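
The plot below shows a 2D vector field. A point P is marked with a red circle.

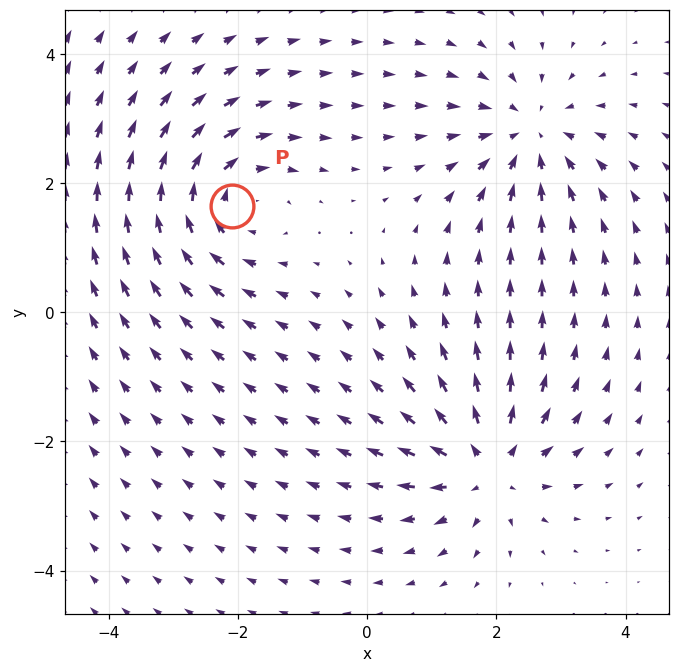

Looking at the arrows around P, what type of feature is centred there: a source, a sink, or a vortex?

At P (-2.1, 1.6) the arrows circulate clockwise. Divergence ≈0, curl about -4 — near-zero divergence with nonzero curl is a vortex.

vortex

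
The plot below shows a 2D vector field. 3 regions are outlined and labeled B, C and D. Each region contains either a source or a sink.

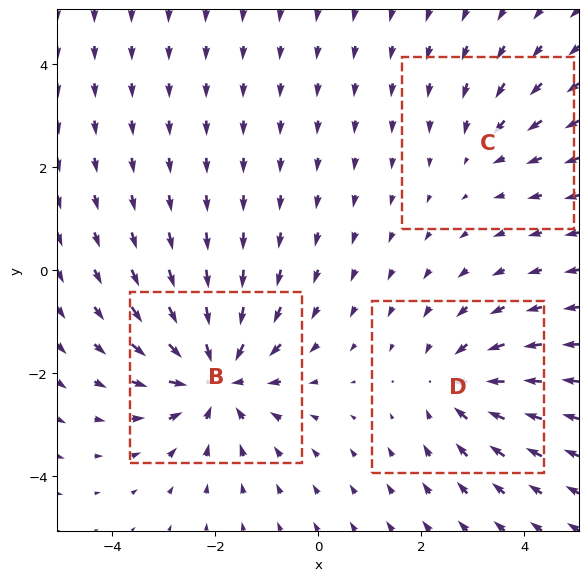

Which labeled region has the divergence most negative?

B

Divergence at each region's feature centre — B: about -5, C: about -2, D: about -3. Region B is most negative.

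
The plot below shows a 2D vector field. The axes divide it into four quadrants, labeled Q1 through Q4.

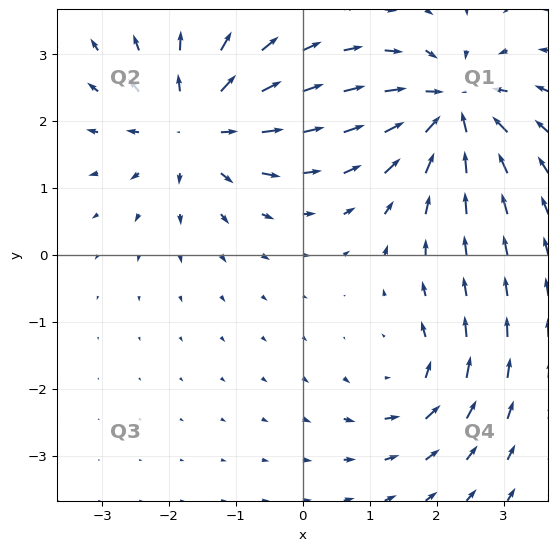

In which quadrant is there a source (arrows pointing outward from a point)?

The source sits at approximately (-1.6, 2.0), which lies in quadrant Q2. The divergence there is about +5, positive as expected for a source.

Q2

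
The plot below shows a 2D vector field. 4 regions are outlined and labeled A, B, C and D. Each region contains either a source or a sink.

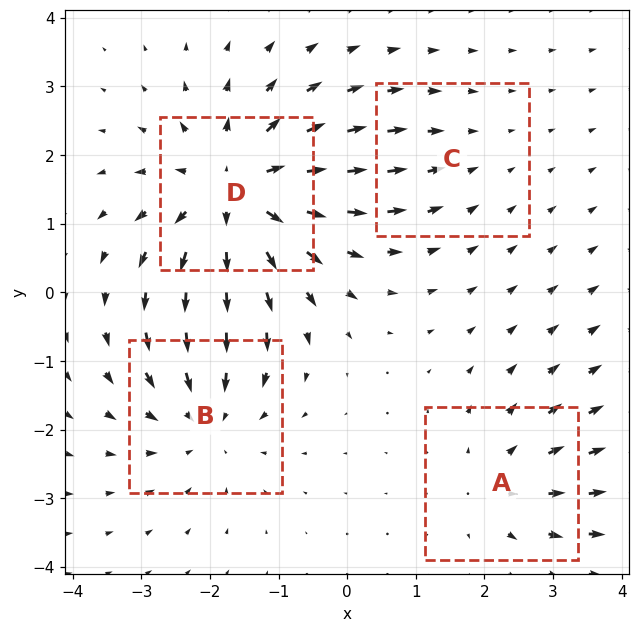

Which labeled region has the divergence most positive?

D

Divergence at each region's feature centre — A: about +3, B: about -4, C: about -2, D: about +6. Region D is most positive.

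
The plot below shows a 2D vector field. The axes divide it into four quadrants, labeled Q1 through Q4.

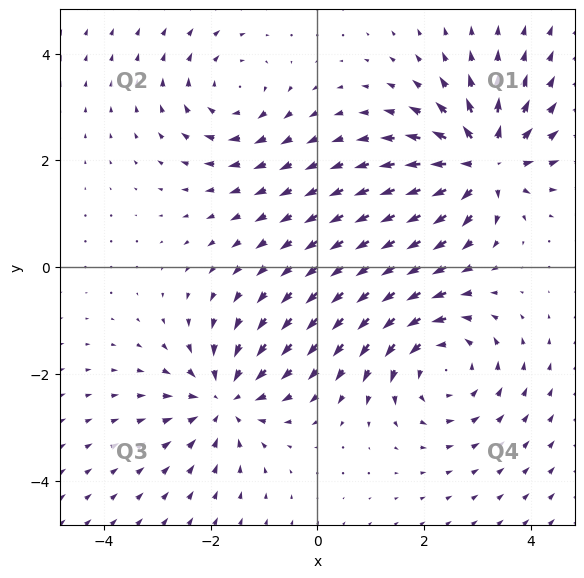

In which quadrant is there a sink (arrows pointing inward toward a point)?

Q3

The sink sits at approximately (-1.7, -2.5), which lies in quadrant Q3. The divergence there is about -4, negative as expected for a sink.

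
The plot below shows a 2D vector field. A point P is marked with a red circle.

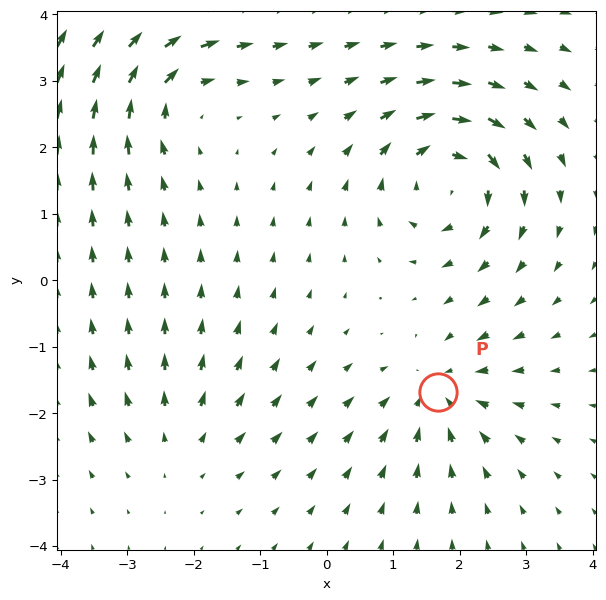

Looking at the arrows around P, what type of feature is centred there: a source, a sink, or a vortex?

sink

At P (1.7, -1.7) the arrows converge inward. Divergence about -4, curl ≈0 — negative divergence with near-zero curl is a sink.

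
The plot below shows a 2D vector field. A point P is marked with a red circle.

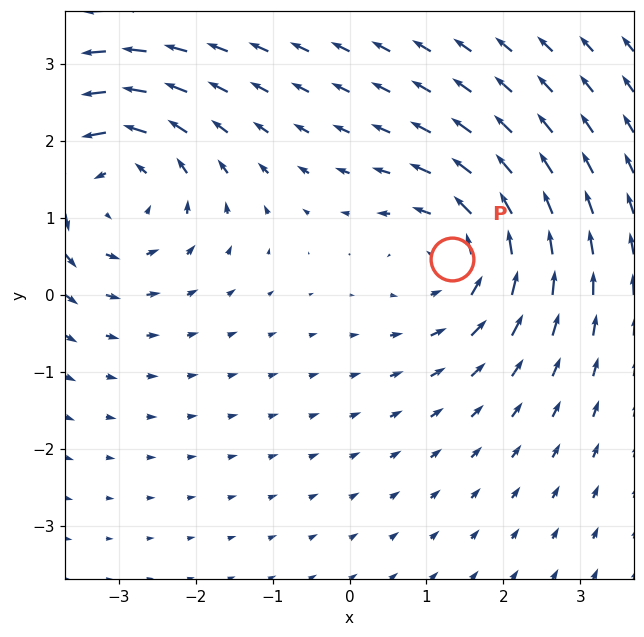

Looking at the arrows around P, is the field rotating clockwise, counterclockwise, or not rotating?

counterclockwise

Near P at (1.3, 0.5) the arrows circulate counterclockwise. The curl (z-component) there is about +4; positive curl means counterclockwise rotation.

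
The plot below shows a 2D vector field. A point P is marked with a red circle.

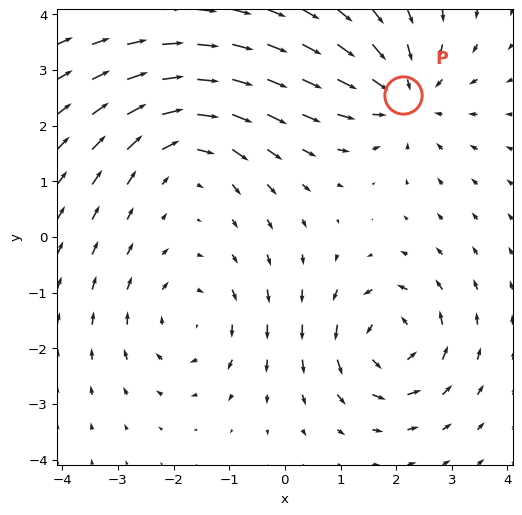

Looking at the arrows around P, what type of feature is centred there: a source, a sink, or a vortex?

sink

At P (2.1, 2.5) the arrows converge inward. Divergence about -3, curl ≈0 — negative divergence with near-zero curl is a sink.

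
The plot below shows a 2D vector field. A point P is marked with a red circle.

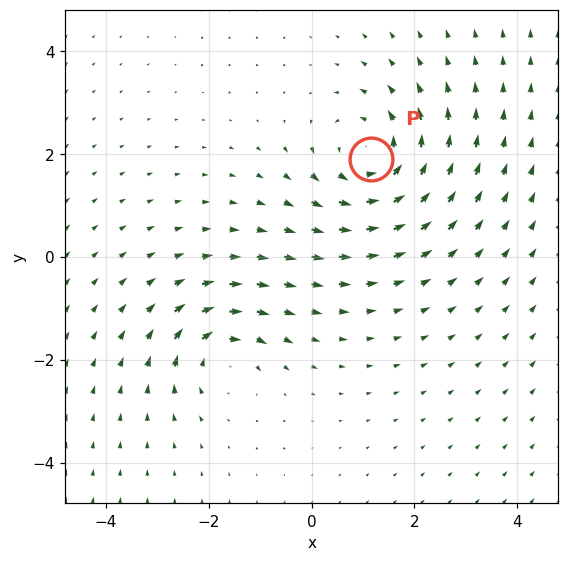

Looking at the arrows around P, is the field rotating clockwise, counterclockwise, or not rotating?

Near P at (1.2, 1.9) the arrows circulate counterclockwise. The curl (z-component) there is about +5; positive curl means counterclockwise rotation.

counterclockwise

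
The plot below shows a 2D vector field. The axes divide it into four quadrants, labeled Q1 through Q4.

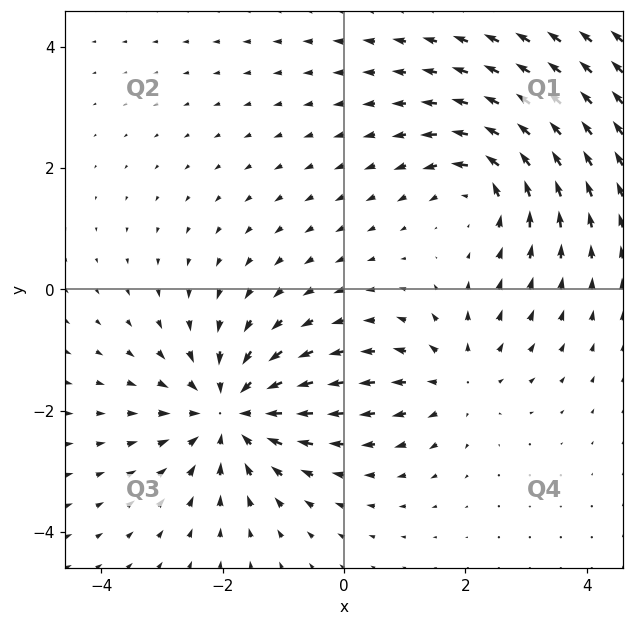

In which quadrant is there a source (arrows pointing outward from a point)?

Q4

The source sits at approximately (1.8, -1.5), which lies in quadrant Q4. The divergence there is about +3, positive as expected for a source.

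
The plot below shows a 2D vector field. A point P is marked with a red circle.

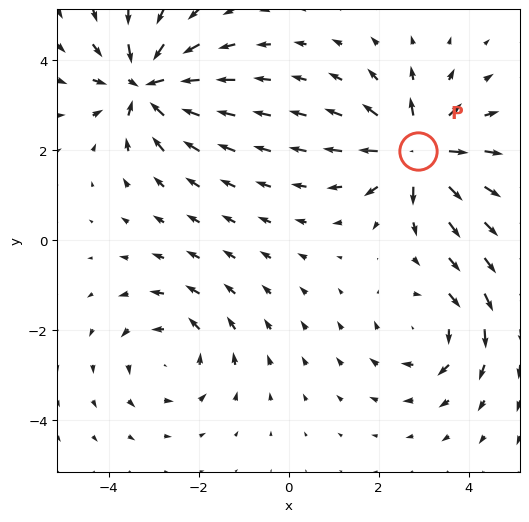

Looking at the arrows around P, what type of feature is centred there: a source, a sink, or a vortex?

source

At P (2.9, 2.0) the arrows spread outward. Divergence about +7, curl ≈0 — positive divergence with near-zero curl is a source.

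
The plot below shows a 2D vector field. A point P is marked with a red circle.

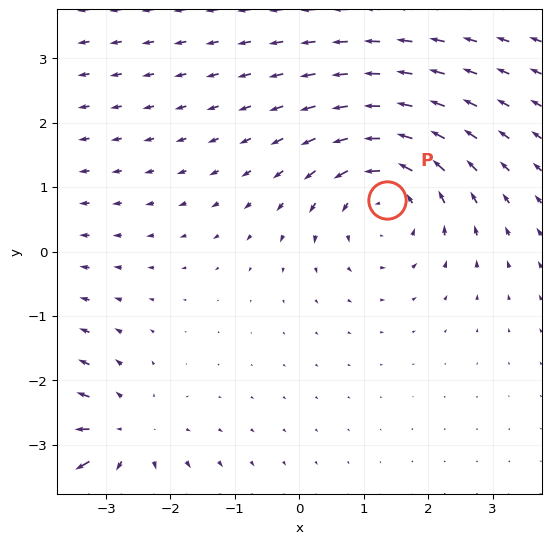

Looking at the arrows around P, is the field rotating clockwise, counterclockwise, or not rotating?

counterclockwise

Near P at (1.4, 0.8) the arrows circulate counterclockwise. The curl (z-component) there is about +3; positive curl means counterclockwise rotation.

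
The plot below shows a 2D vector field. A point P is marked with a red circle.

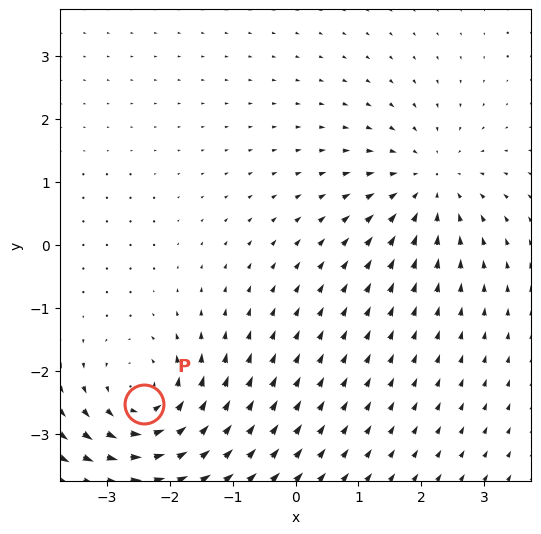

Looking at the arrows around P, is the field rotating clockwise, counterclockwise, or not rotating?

Near P at (-2.4, -2.5) the arrows circulate counterclockwise. The curl (z-component) there is about +4; positive curl means counterclockwise rotation.

counterclockwise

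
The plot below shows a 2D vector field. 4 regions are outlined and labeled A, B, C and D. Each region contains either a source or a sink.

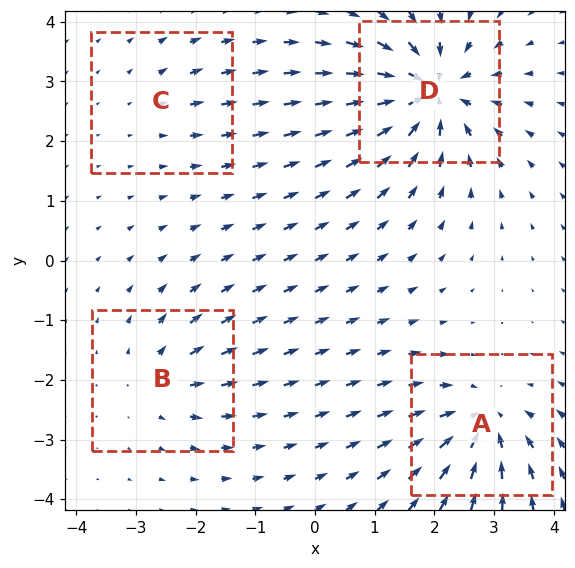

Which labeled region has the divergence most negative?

Divergence at each region's feature centre — A: about -6, B: about +4, C: about +2, D: about -9. Region D is most negative.

D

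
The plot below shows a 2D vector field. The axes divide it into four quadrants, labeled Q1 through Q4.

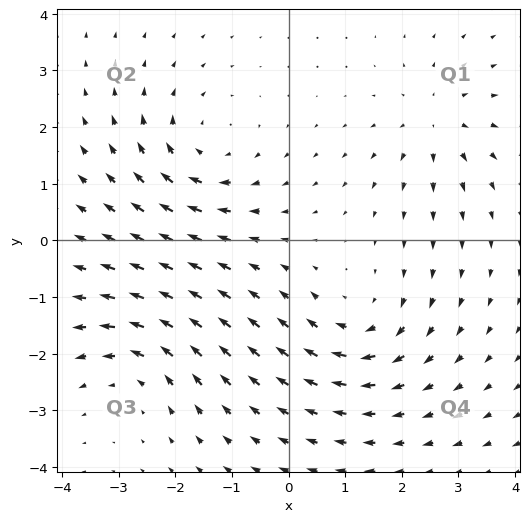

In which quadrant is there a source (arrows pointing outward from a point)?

Q1

The source sits at approximately (2.6, 2.1), which lies in quadrant Q1. The divergence there is about +3, positive as expected for a source.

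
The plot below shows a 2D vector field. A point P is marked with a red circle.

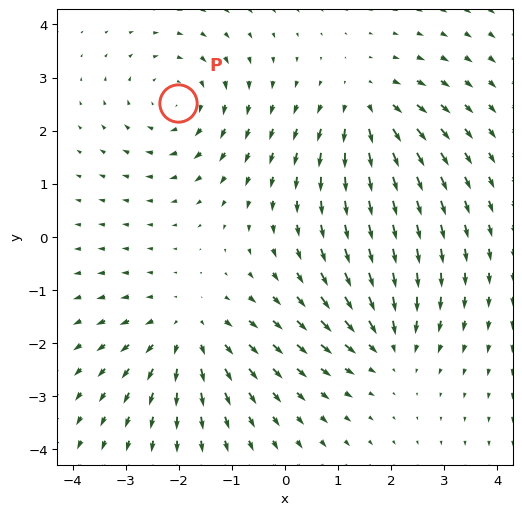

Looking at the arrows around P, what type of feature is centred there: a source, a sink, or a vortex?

vortex

At P (-2.0, 2.5) the arrows circulate clockwise. Divergence ≈0, curl about -4 — near-zero divergence with nonzero curl is a vortex.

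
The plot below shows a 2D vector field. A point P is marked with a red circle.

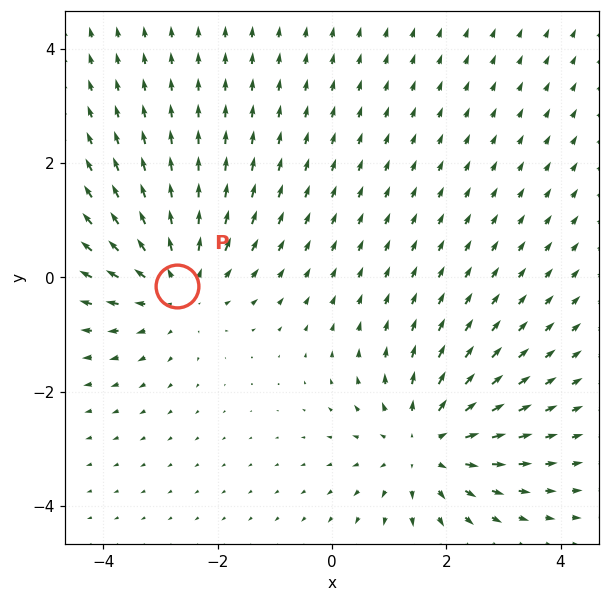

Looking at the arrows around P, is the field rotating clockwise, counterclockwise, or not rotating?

Near P at (-2.7, -0.1) the arrows show no circulation. The curl there is ≈0.

not rotating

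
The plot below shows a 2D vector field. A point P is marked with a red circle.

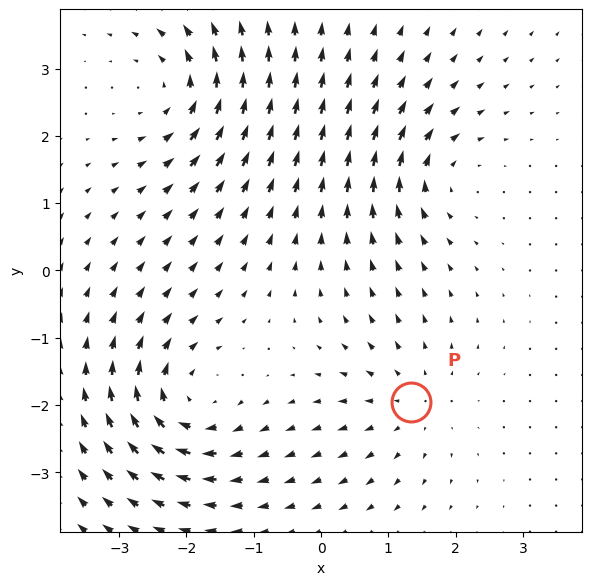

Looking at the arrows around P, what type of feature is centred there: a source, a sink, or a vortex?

source

At P (1.3, -1.9) the arrows spread outward. Divergence about +3, curl ≈0 — positive divergence with near-zero curl is a source.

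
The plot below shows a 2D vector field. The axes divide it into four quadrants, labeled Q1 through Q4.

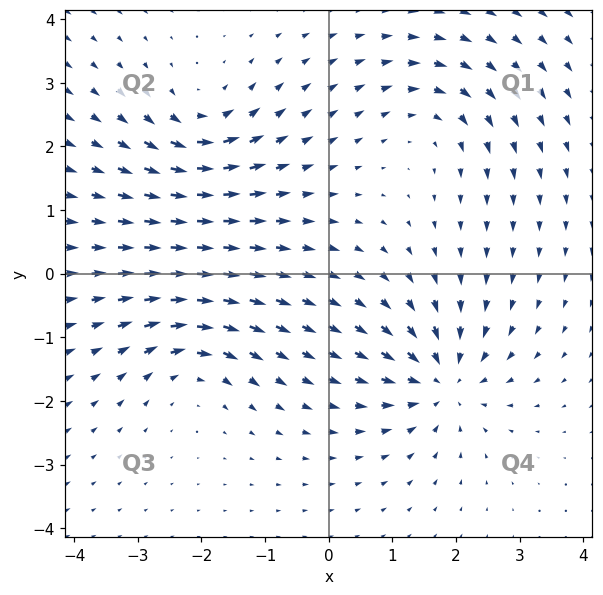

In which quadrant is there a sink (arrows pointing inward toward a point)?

Q4

The sink sits at approximately (1.8, -1.7), which lies in quadrant Q4. The divergence there is about -6, negative as expected for a sink.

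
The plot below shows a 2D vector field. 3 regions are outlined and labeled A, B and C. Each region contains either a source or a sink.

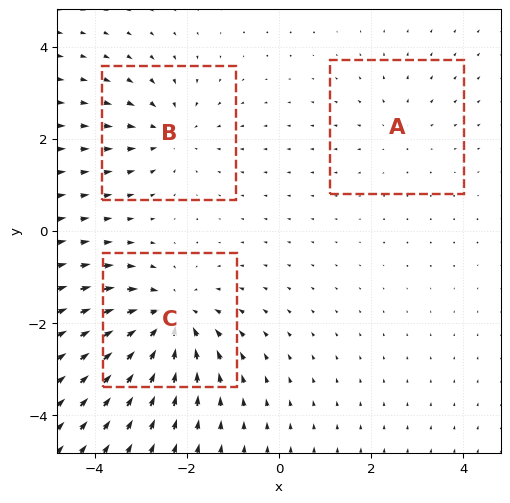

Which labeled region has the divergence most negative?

C

Divergence at each region's feature centre — A: about +2, B: about -3, C: about -5. Region C is most negative.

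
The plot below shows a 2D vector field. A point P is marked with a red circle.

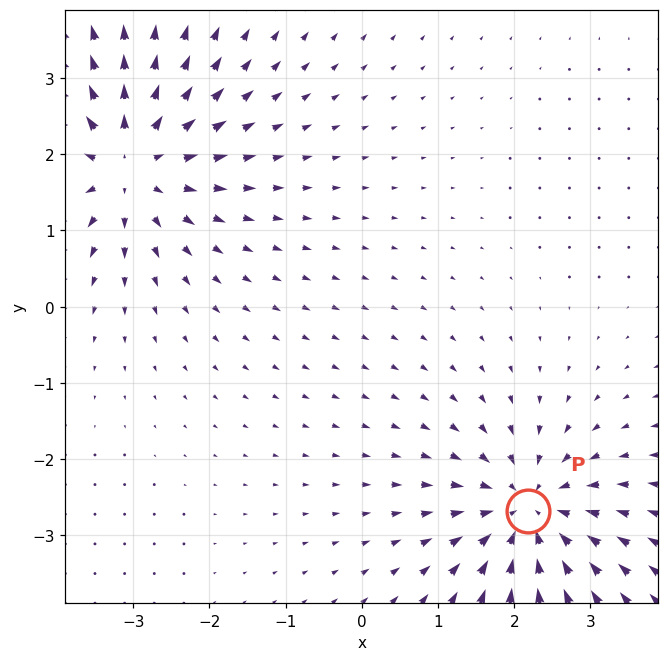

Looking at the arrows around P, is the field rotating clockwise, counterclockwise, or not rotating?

Near P at (2.2, -2.7) the arrows show no circulation. The curl there is ≈0.

not rotating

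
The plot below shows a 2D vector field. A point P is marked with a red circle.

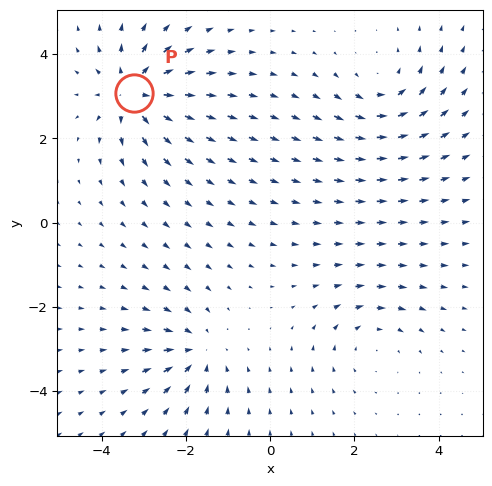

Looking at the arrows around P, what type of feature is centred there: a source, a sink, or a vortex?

At P (-3.2, 3.1) the arrows spread outward. Divergence about +6, curl ≈0 — positive divergence with near-zero curl is a source.

source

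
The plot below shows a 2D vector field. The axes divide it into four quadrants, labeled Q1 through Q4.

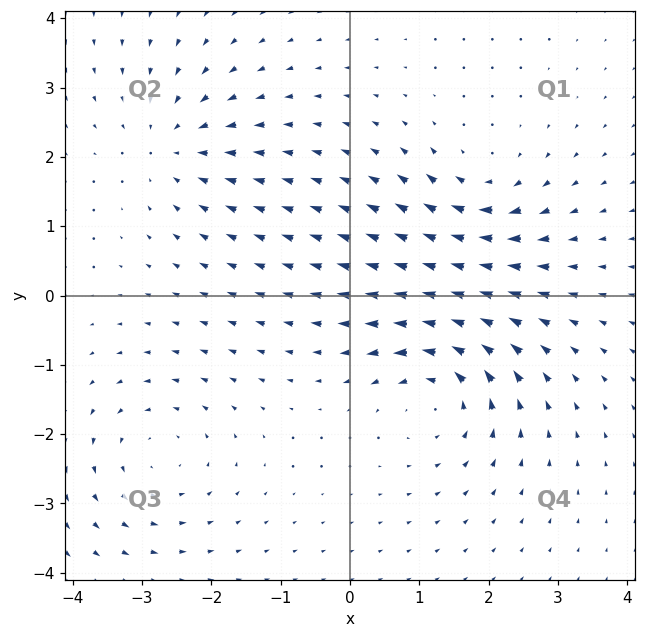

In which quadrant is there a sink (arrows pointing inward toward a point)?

Q2

The sink sits at approximately (-2.6, 2.2), which lies in quadrant Q2. The divergence there is about -4, negative as expected for a sink.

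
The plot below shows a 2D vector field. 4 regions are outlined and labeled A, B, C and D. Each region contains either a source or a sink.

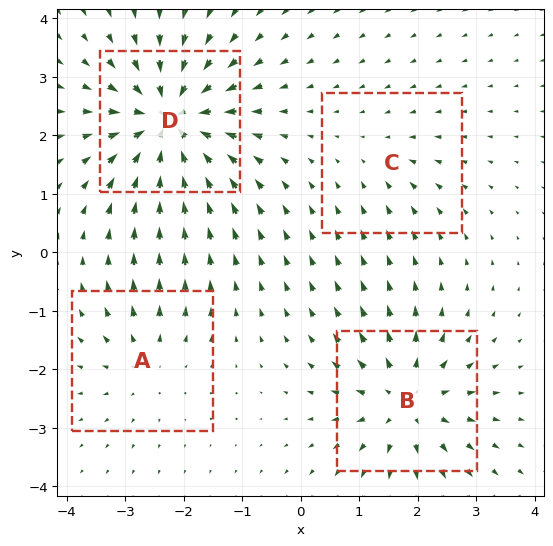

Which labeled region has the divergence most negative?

D

Divergence at each region's feature centre — A: about +4, B: about +6, C: about -2, D: about -8. Region D is most negative.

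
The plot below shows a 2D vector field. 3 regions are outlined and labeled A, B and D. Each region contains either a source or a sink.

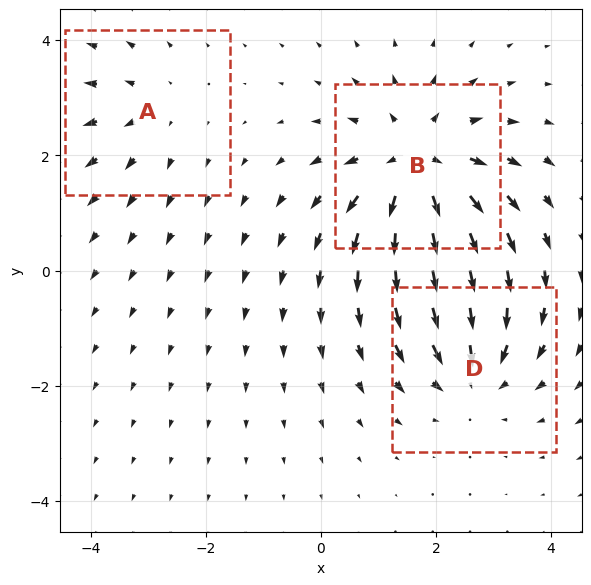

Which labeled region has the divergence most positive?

B

Divergence at each region's feature centre — A: about +2, B: about +4, D: about -3. Region B is most positive.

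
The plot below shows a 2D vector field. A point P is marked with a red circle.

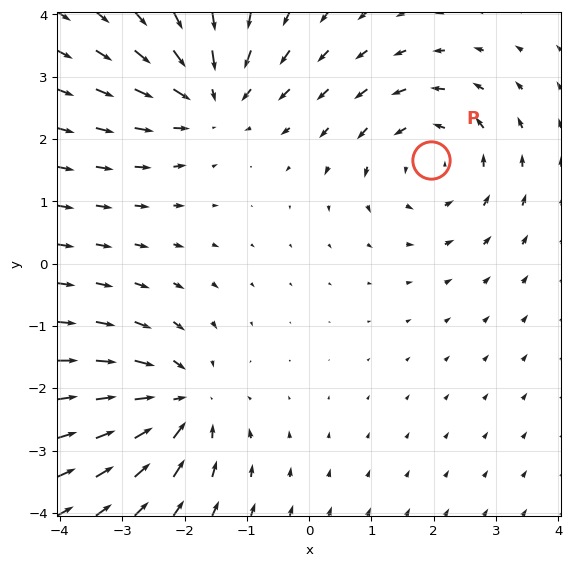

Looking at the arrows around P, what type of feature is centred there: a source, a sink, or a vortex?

At P (2.0, 1.7) the arrows circulate counterclockwise. Divergence ≈0, curl about +4 — near-zero divergence with nonzero curl is a vortex.

vortex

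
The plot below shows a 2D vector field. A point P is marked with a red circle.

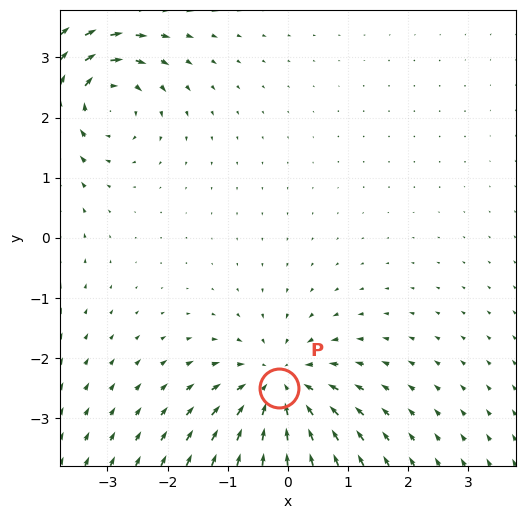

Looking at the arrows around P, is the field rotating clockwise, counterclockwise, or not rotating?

not rotating

Near P at (-0.1, -2.5) the arrows show no circulation. The curl there is ≈0.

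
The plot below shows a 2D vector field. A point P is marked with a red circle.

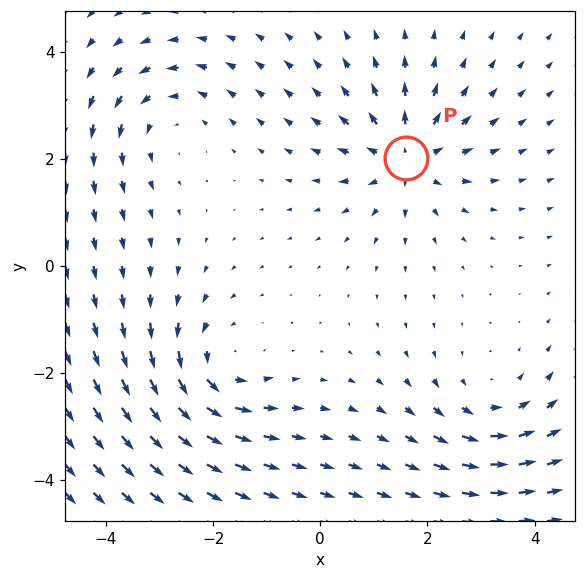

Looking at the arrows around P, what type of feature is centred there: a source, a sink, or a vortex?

source

At P (1.6, 2.0) the arrows spread outward. Divergence about +4, curl ≈0 — positive divergence with near-zero curl is a source.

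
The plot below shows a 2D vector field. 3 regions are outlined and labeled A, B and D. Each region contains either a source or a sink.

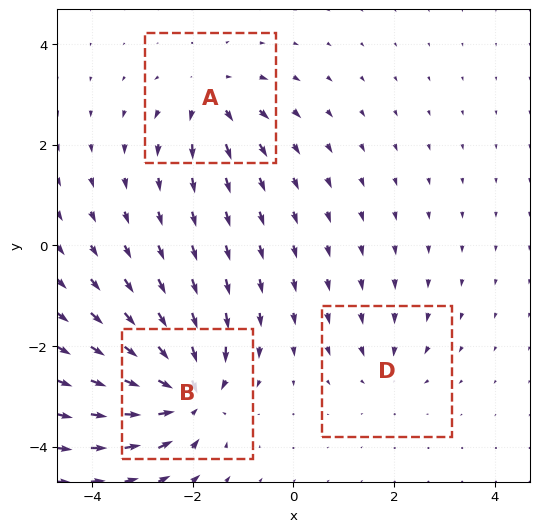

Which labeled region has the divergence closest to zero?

D

Divergence at each region's feature centre — A: about +4, B: about -7, D: about -3. Region D is closest to zero.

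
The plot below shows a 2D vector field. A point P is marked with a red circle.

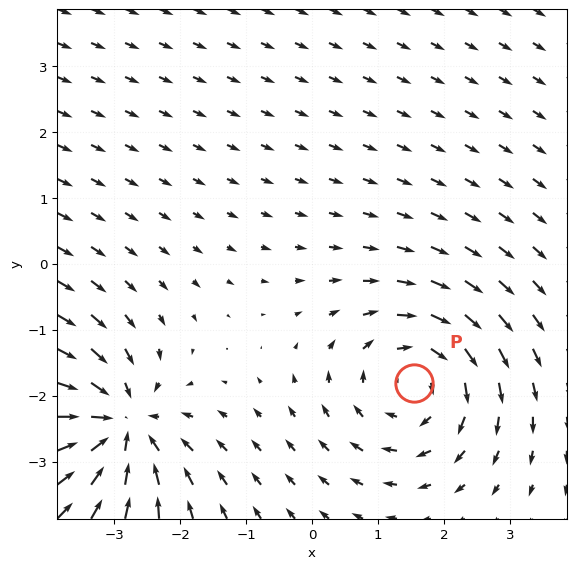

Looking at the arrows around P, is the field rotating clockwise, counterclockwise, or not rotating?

clockwise

Near P at (1.5, -1.8) the arrows circulate clockwise. The curl (z-component) there is about -4; negative curl means clockwise rotation.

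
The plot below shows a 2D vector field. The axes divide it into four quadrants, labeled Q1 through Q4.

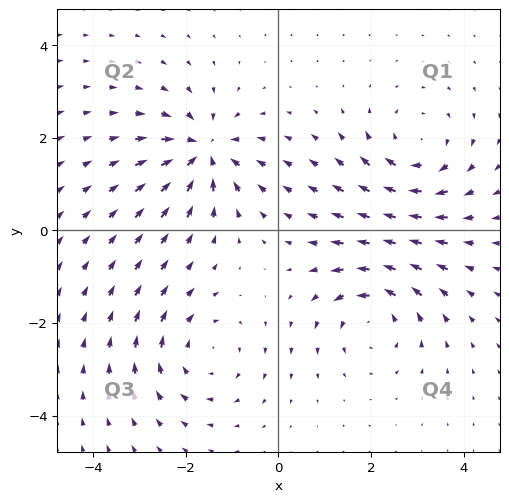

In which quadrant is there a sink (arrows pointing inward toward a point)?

Q2

The sink sits at approximately (-1.6, 1.7), which lies in quadrant Q2. The divergence there is about -6, negative as expected for a sink.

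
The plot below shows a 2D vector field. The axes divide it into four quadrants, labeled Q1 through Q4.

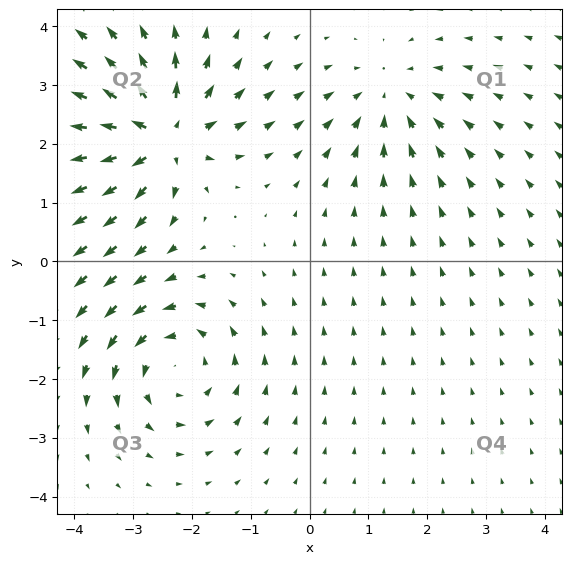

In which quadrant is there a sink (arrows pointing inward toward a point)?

The sink sits at approximately (1.4, 2.8), which lies in quadrant Q1. The divergence there is about -2, negative as expected for a sink.

Q1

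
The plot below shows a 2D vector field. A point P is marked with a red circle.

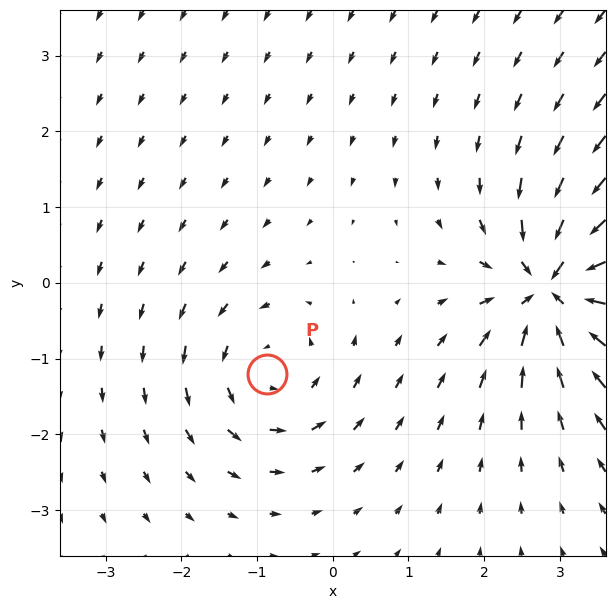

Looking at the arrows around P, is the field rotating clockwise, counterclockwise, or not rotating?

counterclockwise

Near P at (-0.9, -1.2) the arrows circulate counterclockwise. The curl (z-component) there is about +4; positive curl means counterclockwise rotation.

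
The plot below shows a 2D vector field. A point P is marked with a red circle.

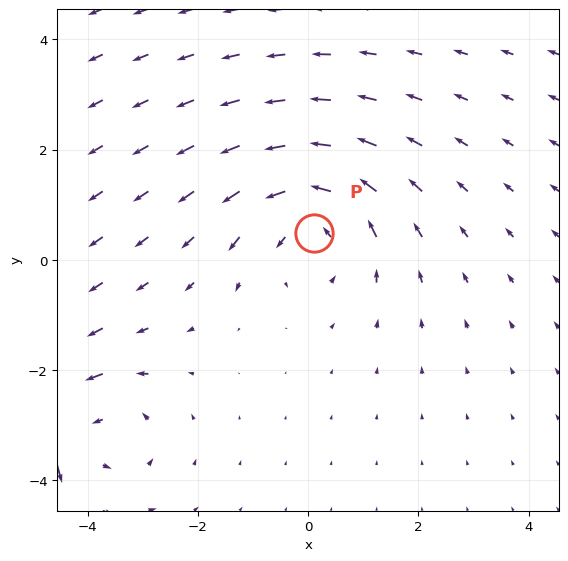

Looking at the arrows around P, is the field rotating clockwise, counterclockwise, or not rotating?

Near P at (0.1, 0.5) the arrows circulate counterclockwise. The curl (z-component) there is about +3; positive curl means counterclockwise rotation.

counterclockwise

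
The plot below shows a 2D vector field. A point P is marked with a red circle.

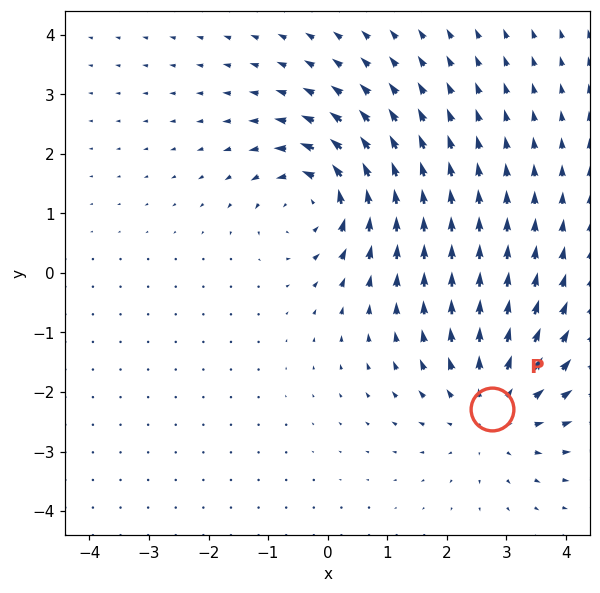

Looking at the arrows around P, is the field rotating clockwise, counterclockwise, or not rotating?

not rotating

Near P at (2.8, -2.3) the arrows show no circulation. The curl there is ≈0.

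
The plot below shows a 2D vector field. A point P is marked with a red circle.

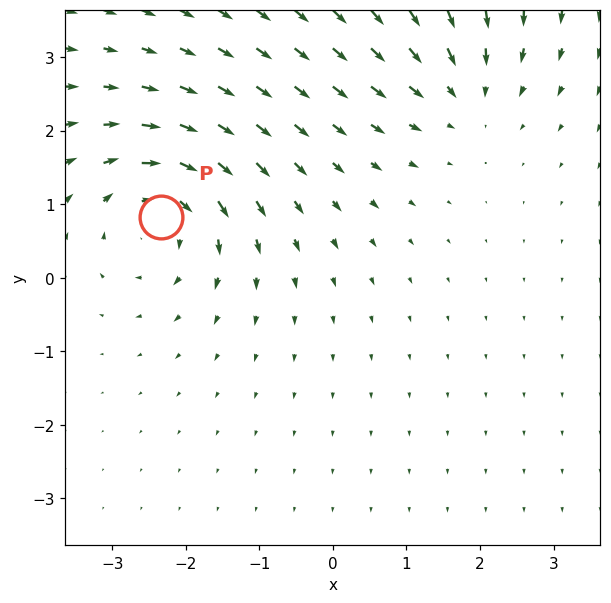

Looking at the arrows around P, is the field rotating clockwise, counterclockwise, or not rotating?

Near P at (-2.3, 0.8) the arrows circulate clockwise. The curl (z-component) there is about -5; negative curl means clockwise rotation.

clockwise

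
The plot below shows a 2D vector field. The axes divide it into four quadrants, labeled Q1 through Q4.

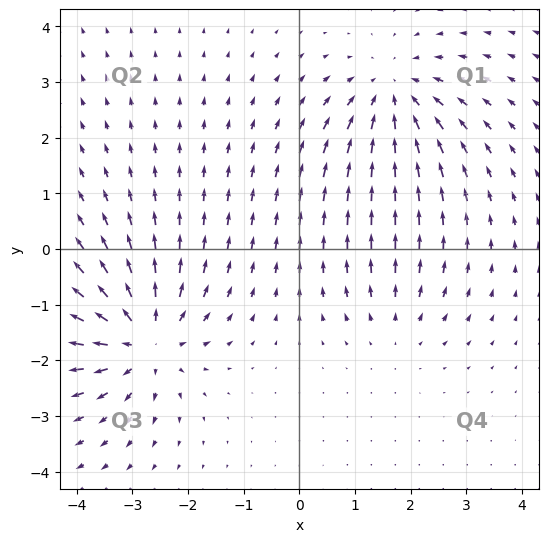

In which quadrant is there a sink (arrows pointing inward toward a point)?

Q1

The sink sits at approximately (1.7, 2.8), which lies in quadrant Q1. The divergence there is about -4, negative as expected for a sink.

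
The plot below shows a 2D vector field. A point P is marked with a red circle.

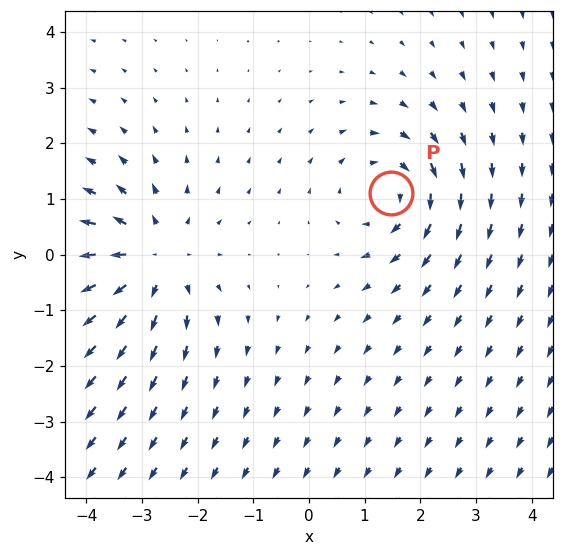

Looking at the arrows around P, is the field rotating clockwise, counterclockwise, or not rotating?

clockwise

Near P at (1.5, 1.1) the arrows circulate clockwise. The curl (z-component) there is about -3; negative curl means clockwise rotation.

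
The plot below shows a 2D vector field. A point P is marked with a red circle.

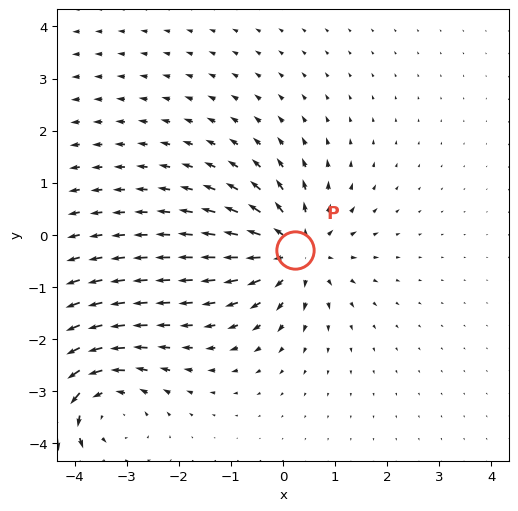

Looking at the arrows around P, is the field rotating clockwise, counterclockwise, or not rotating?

not rotating

Near P at (0.2, -0.3) the arrows show no circulation. The curl there is ≈0.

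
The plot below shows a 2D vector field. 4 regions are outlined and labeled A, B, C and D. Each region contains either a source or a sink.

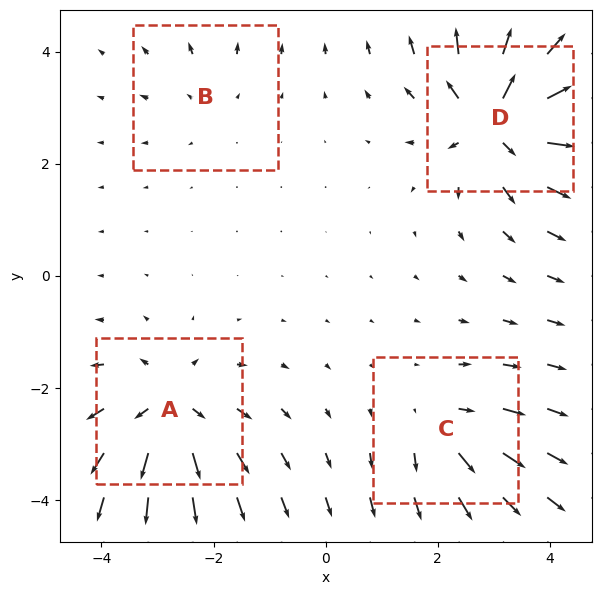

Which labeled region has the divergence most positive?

D

Divergence at each region's feature centre — A: about +6, B: about +2, C: about +4, D: about +8. Region D is most positive.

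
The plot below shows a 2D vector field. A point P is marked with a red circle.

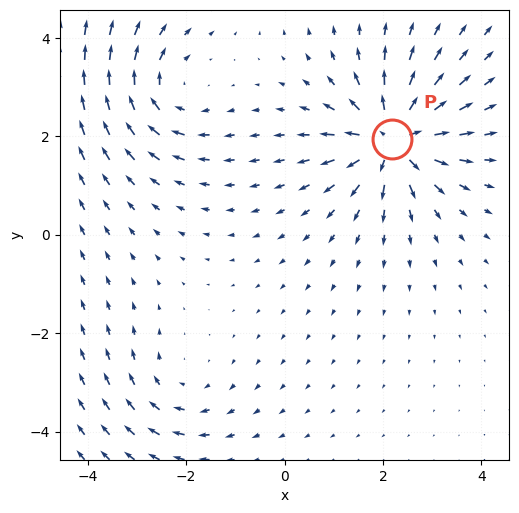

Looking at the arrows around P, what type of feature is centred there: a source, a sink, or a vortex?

At P (2.2, 1.9) the arrows spread outward. Divergence about +6, curl ≈0 — positive divergence with near-zero curl is a source.

source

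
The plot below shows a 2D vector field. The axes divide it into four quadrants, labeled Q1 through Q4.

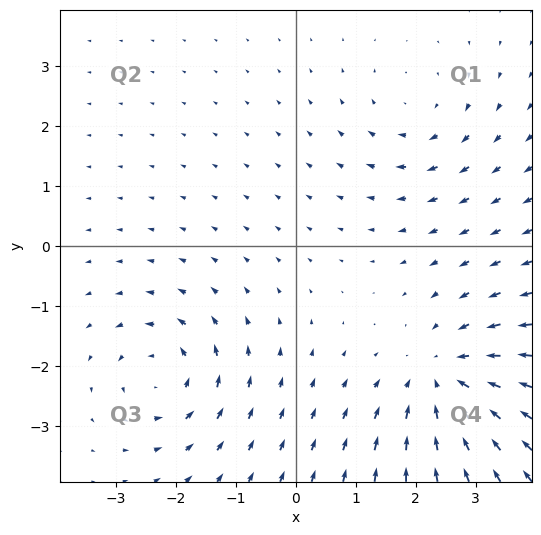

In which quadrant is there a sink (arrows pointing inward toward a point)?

The sink sits at approximately (2.5, -2.2), which lies in quadrant Q4. The divergence there is about -4, negative as expected for a sink.

Q4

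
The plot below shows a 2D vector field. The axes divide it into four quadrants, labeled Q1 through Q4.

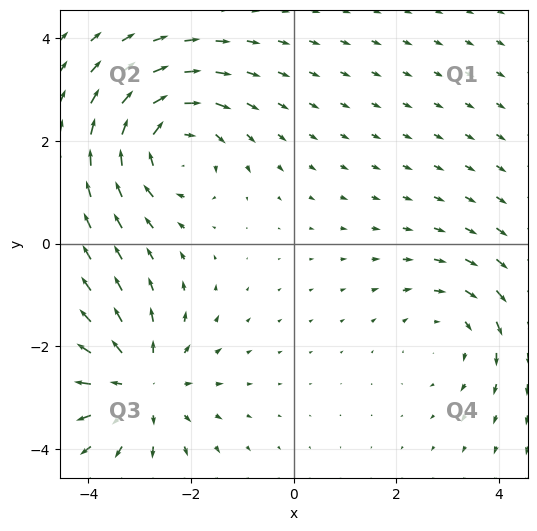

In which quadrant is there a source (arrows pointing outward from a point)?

The source sits at approximately (-3.0, -2.7), which lies in quadrant Q3. The divergence there is about +4, positive as expected for a source.

Q3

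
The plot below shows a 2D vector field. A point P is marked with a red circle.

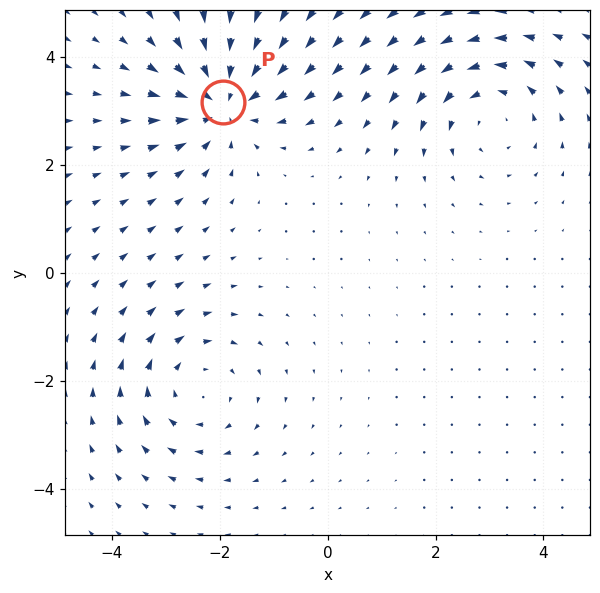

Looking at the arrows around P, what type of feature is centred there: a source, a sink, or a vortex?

At P (-1.9, 3.2) the arrows converge inward. Divergence about -5, curl ≈0 — negative divergence with near-zero curl is a sink.

sink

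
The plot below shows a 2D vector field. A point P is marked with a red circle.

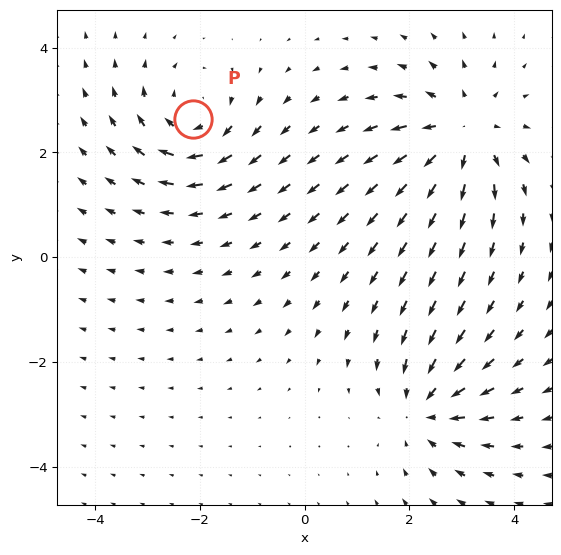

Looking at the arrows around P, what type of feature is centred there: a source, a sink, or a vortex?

At P (-2.1, 2.6) the arrows circulate clockwise. Divergence ≈0, curl about -5 — near-zero divergence with nonzero curl is a vortex.

vortex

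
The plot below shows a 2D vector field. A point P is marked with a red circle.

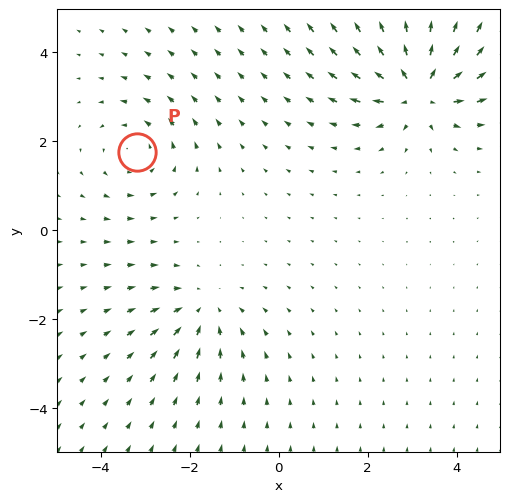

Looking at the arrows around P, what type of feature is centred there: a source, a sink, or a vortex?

At P (-3.2, 1.8) the arrows circulate counterclockwise. Divergence ≈0, curl about +3 — near-zero divergence with nonzero curl is a vortex.

vortex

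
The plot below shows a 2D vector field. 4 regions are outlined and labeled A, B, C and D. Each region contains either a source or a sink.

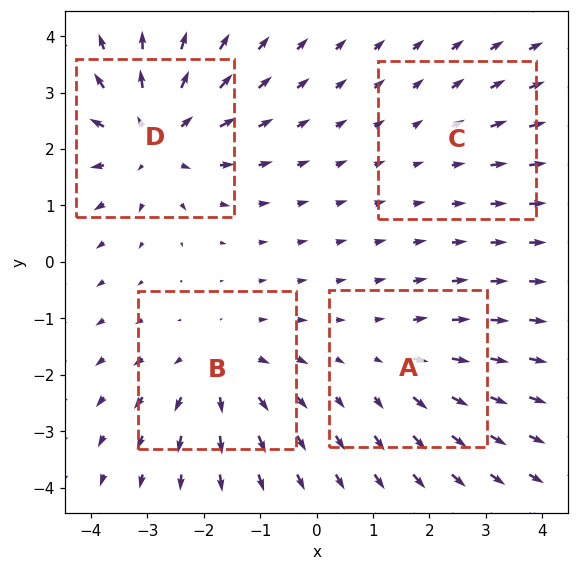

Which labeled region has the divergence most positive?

D

Divergence at each region's feature centre — A: about +3, B: about +4, C: about +2, D: about +6. Region D is most positive.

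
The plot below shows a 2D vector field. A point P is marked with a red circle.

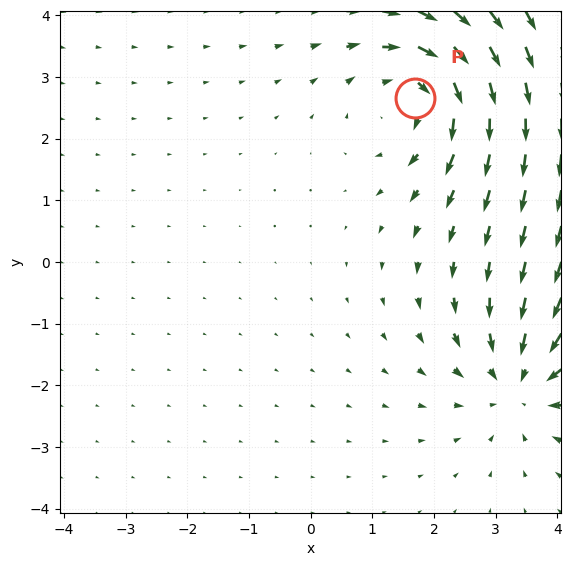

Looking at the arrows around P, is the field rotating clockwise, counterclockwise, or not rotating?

clockwise

Near P at (1.7, 2.7) the arrows circulate clockwise. The curl (z-component) there is about -4; negative curl means clockwise rotation.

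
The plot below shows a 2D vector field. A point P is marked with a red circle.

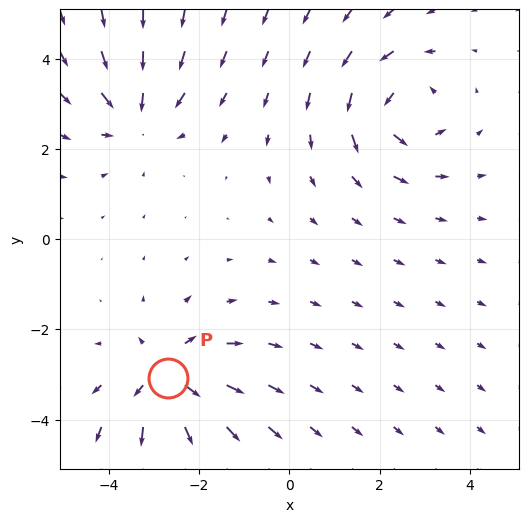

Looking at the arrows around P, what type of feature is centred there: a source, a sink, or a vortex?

source

At P (-2.7, -3.1) the arrows spread outward. Divergence about +4, curl ≈0 — positive divergence with near-zero curl is a source.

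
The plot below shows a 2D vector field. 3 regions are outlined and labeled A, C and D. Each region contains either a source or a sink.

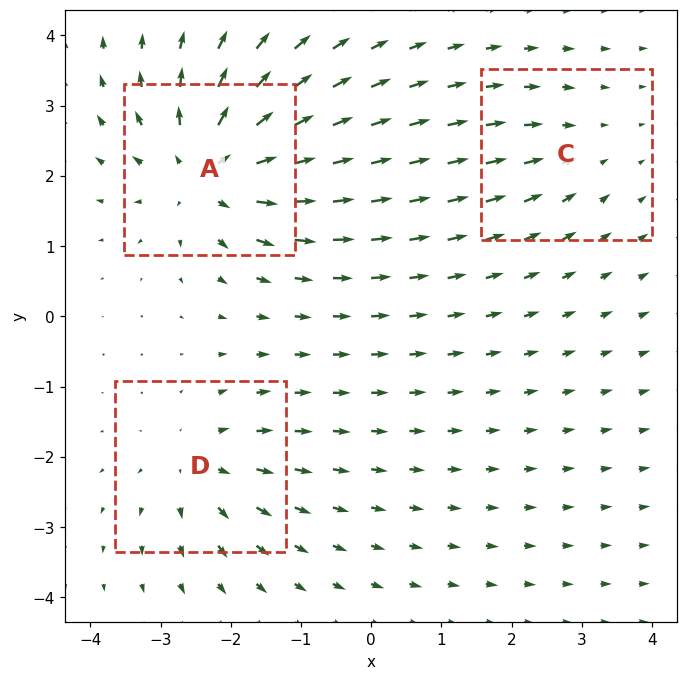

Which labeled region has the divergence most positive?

A

Divergence at each region's feature centre — A: about +6, C: about -2, D: about +3. Region A is most positive.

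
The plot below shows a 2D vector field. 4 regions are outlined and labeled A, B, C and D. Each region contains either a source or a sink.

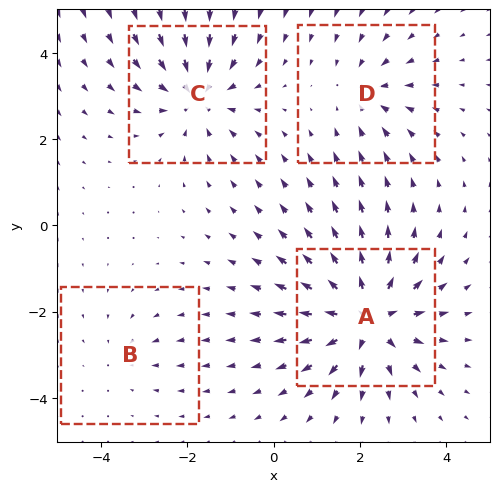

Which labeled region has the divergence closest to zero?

B

Divergence at each region's feature centre — A: about +7, B: about -2, C: about -5, D: about -3. Region B is closest to zero.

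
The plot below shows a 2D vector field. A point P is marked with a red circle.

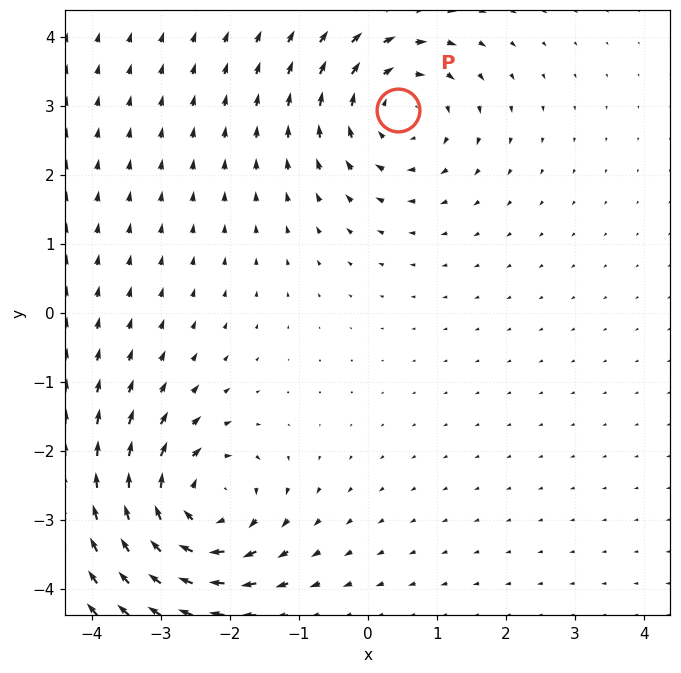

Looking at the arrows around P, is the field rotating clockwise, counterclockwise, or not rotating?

Near P at (0.4, 2.9) the arrows circulate clockwise. The curl (z-component) there is about -3; negative curl means clockwise rotation.

clockwise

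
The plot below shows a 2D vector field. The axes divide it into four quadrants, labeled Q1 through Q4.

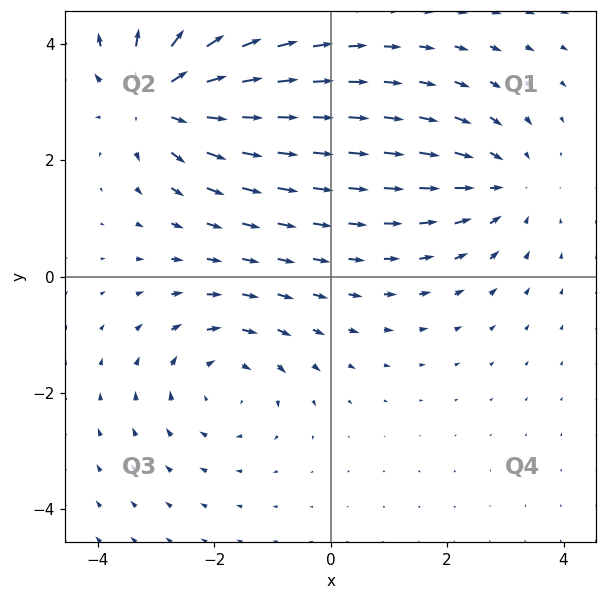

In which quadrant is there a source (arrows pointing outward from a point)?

The source sits at approximately (-3.0, 3.1), which lies in quadrant Q2. The divergence there is about +5, positive as expected for a source.

Q2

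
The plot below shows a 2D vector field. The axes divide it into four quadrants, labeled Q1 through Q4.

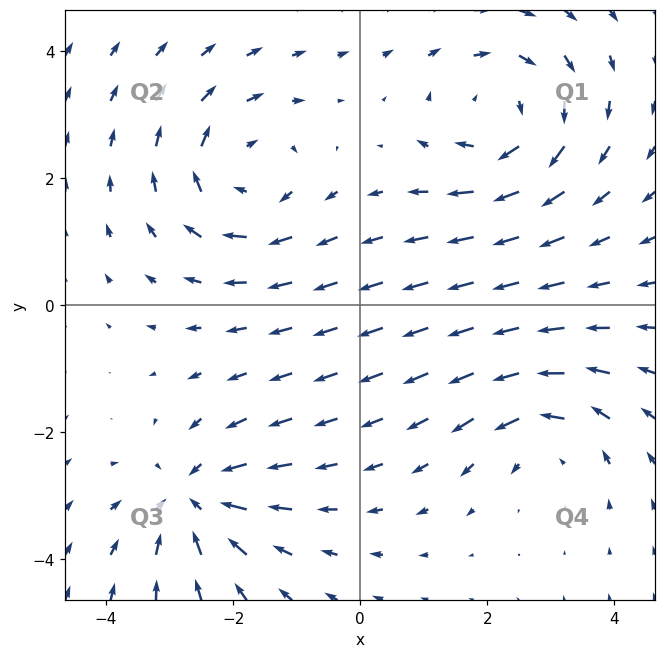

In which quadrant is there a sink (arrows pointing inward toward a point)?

Q3

The sink sits at approximately (-2.6, -3.1), which lies in quadrant Q3. The divergence there is about -5, negative as expected for a sink.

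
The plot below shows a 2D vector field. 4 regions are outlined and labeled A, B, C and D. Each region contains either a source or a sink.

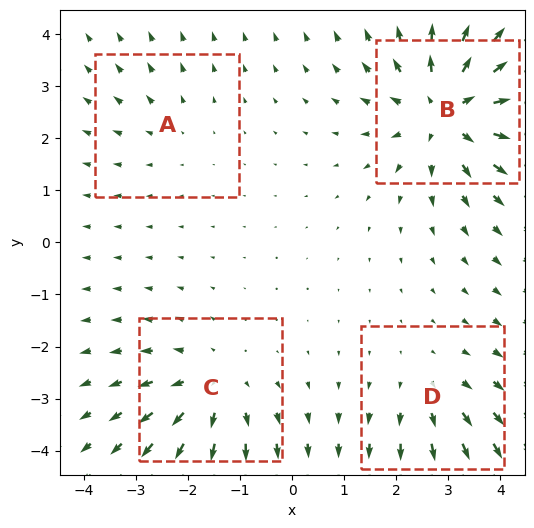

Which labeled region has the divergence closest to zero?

Divergence at each region's feature centre — A: about +2, B: about +6, C: about +4, D: about +3. Region A is closest to zero.

A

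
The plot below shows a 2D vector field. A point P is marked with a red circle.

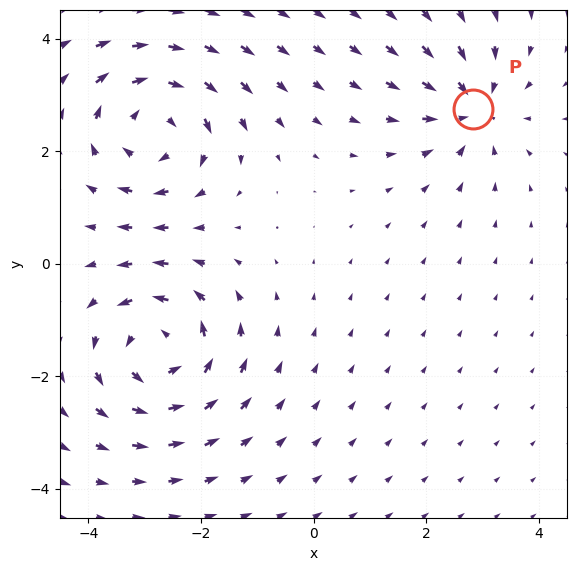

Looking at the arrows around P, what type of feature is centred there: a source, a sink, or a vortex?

sink

At P (2.8, 2.8) the arrows converge inward. Divergence about -4, curl ≈0 — negative divergence with near-zero curl is a sink.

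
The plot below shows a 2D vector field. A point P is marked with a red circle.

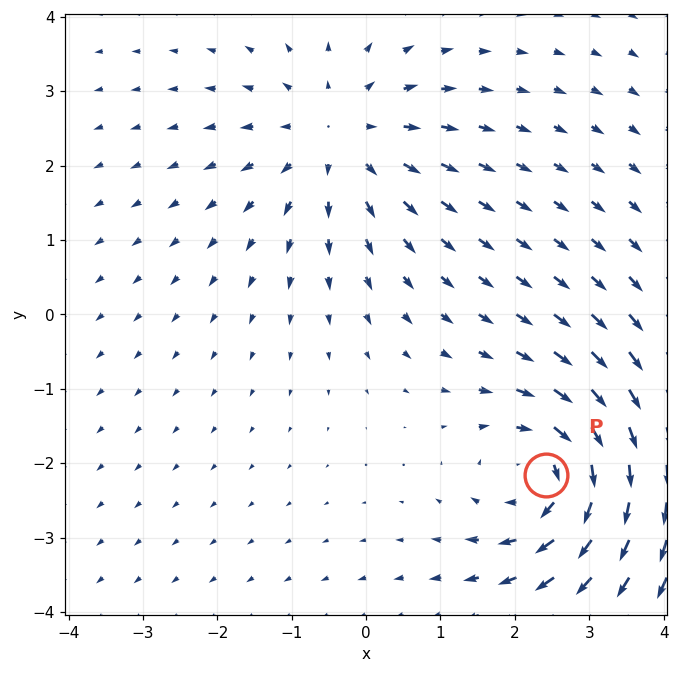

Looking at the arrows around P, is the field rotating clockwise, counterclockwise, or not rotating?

clockwise

Near P at (2.4, -2.2) the arrows circulate clockwise. The curl (z-component) there is about -4; negative curl means clockwise rotation.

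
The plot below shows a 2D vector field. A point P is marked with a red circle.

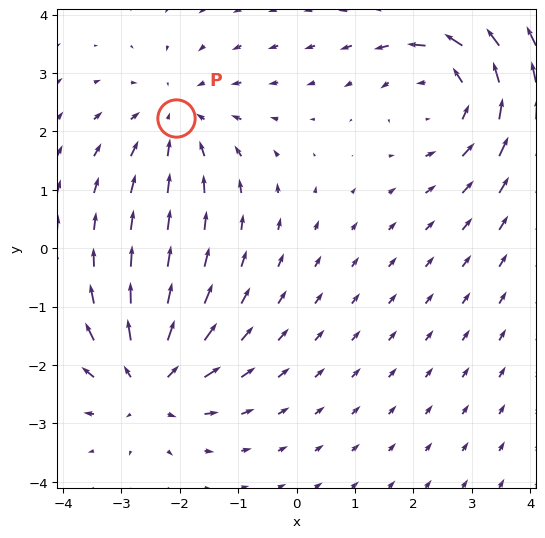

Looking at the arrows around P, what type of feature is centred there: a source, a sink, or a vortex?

sink

At P (-2.1, 2.2) the arrows converge inward. Divergence about -2, curl ≈0 — negative divergence with near-zero curl is a sink.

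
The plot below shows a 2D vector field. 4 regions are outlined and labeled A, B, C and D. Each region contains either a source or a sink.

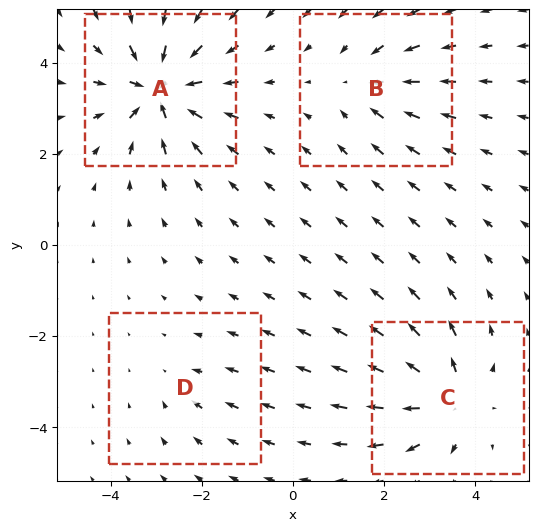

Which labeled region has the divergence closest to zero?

Divergence at each region's feature centre — A: about -8, B: about -4, C: about +6, D: about -2. Region D is closest to zero.

D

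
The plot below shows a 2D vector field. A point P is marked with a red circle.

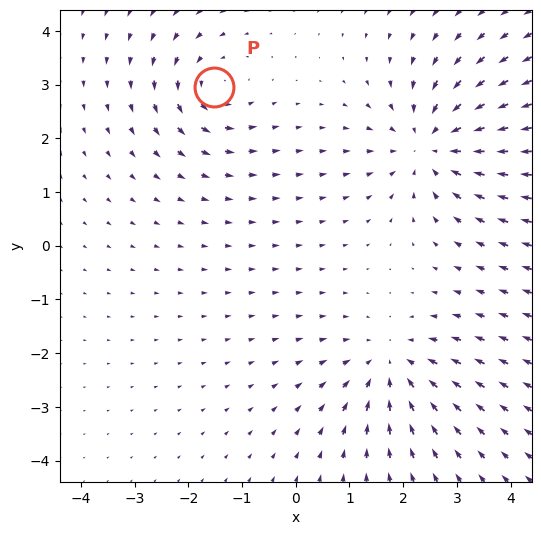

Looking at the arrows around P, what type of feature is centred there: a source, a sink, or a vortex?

At P (-1.5, 3.0) the arrows circulate counterclockwise. Divergence ≈0, curl about +4 — near-zero divergence with nonzero curl is a vortex.

vortex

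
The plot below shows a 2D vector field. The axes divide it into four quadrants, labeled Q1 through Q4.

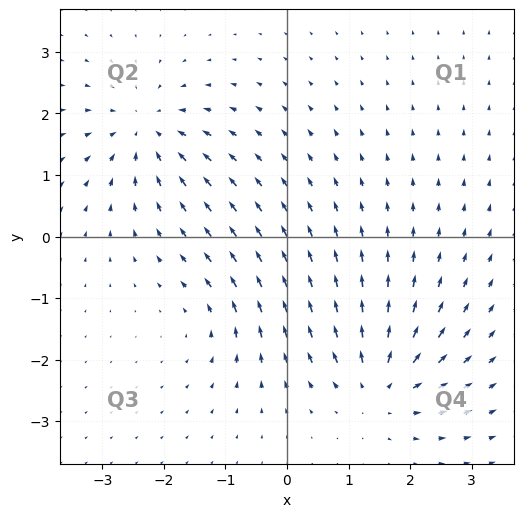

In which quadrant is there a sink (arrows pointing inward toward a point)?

The sink sits at approximately (-2.3, 1.7), which lies in quadrant Q2. The divergence there is about -6, negative as expected for a sink.

Q2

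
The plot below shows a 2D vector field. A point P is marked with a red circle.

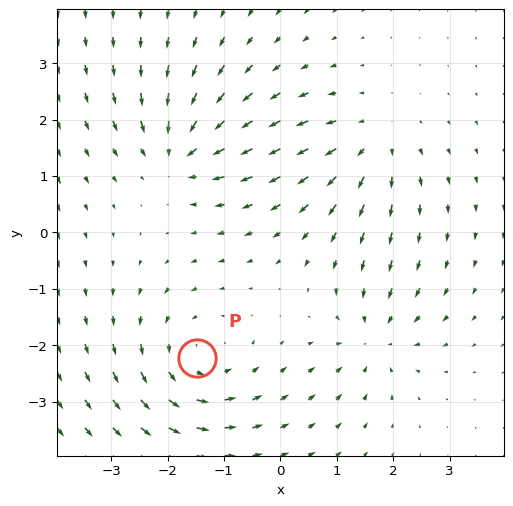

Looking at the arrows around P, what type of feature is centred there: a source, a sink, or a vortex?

At P (-1.5, -2.2) the arrows circulate counterclockwise. Divergence ≈0, curl about +3 — near-zero divergence with nonzero curl is a vortex.

vortex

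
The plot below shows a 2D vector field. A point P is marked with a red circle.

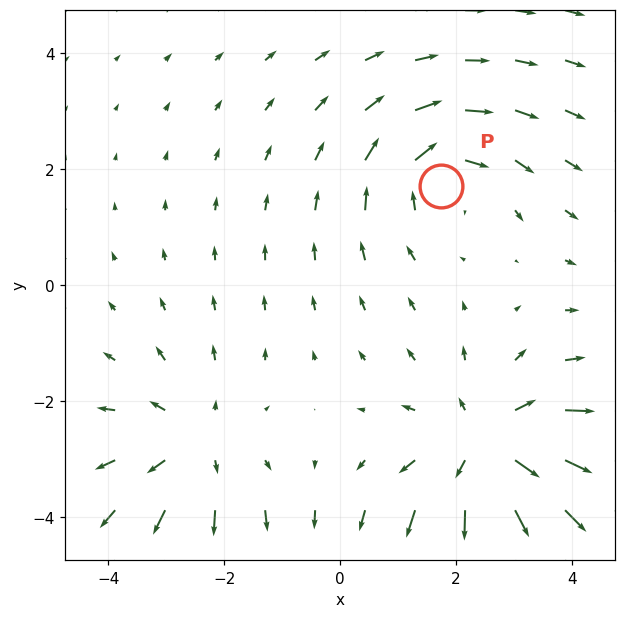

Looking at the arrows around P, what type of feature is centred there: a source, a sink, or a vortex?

At P (1.7, 1.7) the arrows circulate clockwise. Divergence ≈0, curl about -3 — near-zero divergence with nonzero curl is a vortex.

vortex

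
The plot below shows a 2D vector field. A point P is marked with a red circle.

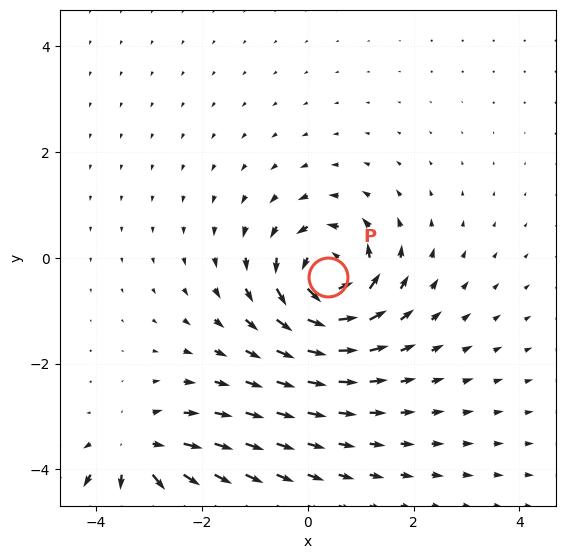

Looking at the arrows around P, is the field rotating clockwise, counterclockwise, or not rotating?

counterclockwise

Near P at (0.4, -0.4) the arrows circulate counterclockwise. The curl (z-component) there is about +6; positive curl means counterclockwise rotation.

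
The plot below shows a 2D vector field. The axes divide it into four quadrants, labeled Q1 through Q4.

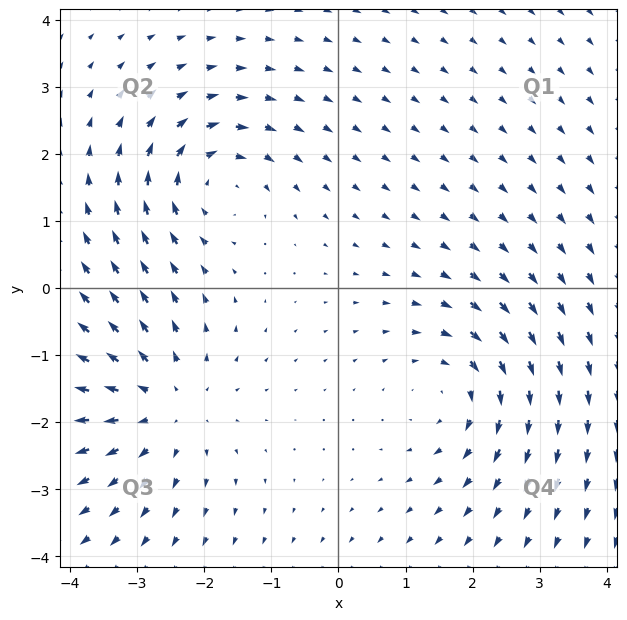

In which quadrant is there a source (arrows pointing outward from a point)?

The source sits at approximately (-2.6, -1.7), which lies in quadrant Q3. The divergence there is about +3, positive as expected for a source.

Q3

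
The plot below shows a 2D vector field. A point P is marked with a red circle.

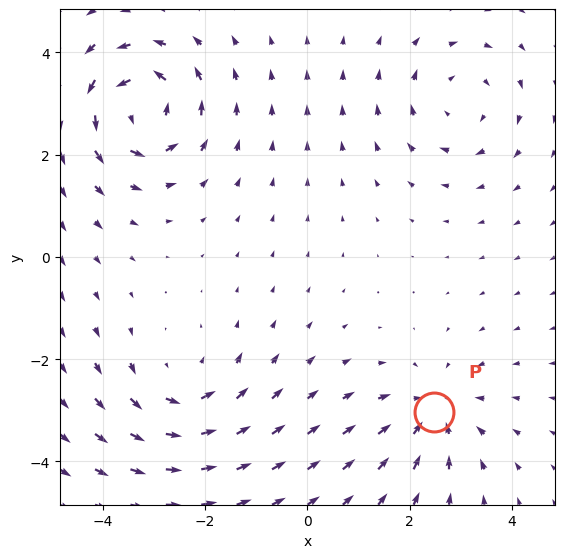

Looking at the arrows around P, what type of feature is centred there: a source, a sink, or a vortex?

At P (2.5, -3.0) the arrows converge inward. Divergence about -4, curl ≈0 — negative divergence with near-zero curl is a sink.

sink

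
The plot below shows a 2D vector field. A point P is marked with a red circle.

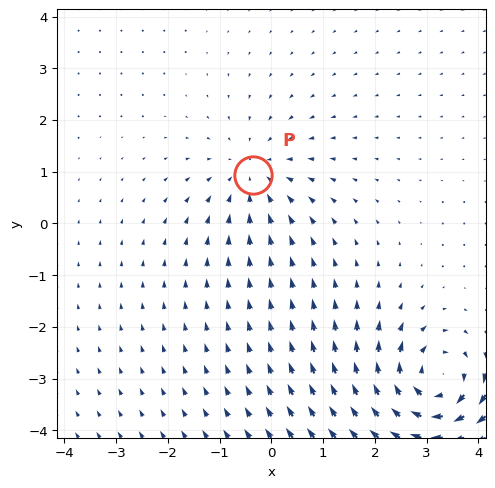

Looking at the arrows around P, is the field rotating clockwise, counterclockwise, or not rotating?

not rotating

Near P at (-0.4, 0.9) the arrows show no circulation. The curl there is ≈0.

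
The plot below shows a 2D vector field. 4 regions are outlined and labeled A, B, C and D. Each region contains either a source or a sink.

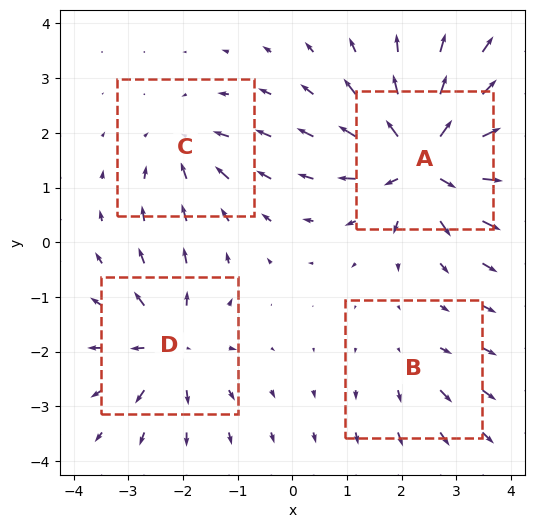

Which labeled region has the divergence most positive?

Divergence at each region's feature centre — A: about +9, B: about +2, C: about -4, D: about +6. Region A is most positive.

A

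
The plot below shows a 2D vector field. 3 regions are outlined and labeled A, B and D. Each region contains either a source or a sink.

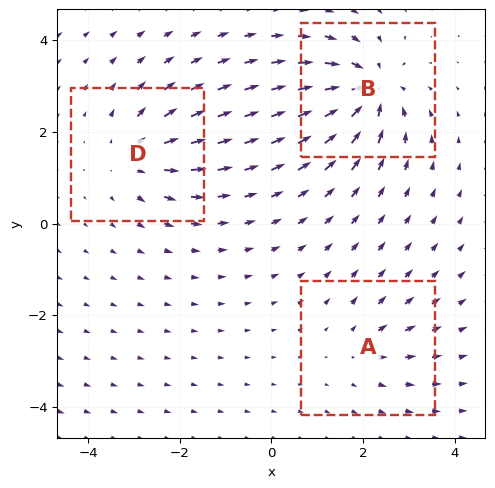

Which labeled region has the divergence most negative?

B

Divergence at each region's feature centre — A: about +2, B: about -6, D: about +4. Region B is most negative.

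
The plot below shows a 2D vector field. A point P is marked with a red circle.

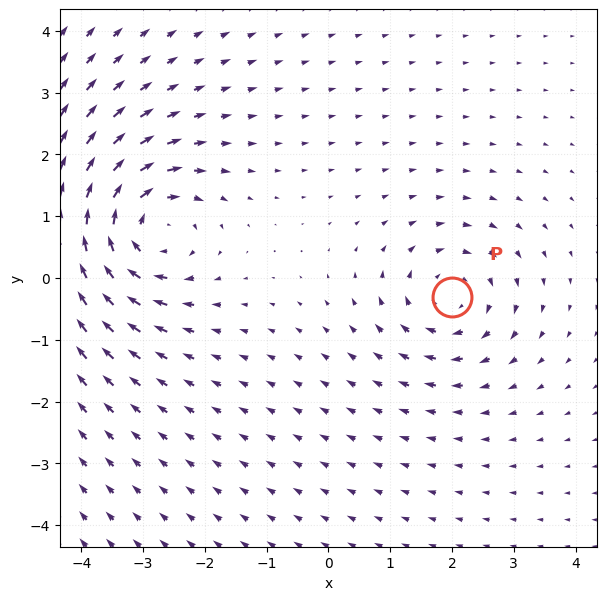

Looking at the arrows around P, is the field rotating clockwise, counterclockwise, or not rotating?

Near P at (2.0, -0.3) the arrows circulate clockwise. The curl (z-component) there is about -3; negative curl means clockwise rotation.

clockwise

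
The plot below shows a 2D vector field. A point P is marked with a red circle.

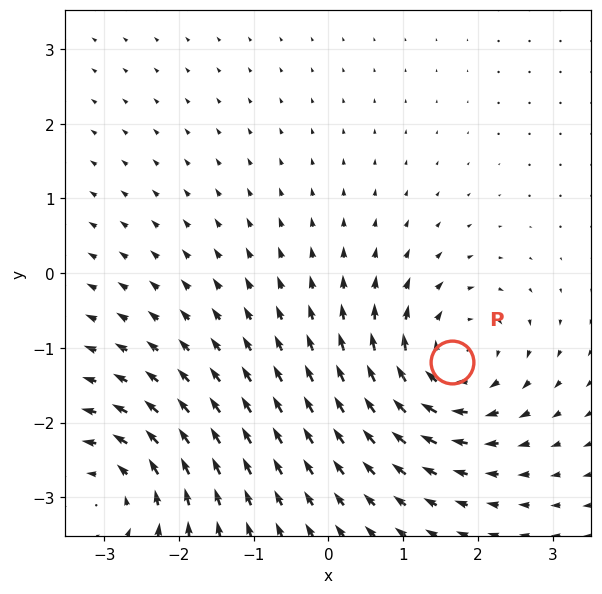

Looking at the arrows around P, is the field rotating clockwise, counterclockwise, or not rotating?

Near P at (1.7, -1.2) the arrows circulate clockwise. The curl (z-component) there is about -5; negative curl means clockwise rotation.

clockwise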